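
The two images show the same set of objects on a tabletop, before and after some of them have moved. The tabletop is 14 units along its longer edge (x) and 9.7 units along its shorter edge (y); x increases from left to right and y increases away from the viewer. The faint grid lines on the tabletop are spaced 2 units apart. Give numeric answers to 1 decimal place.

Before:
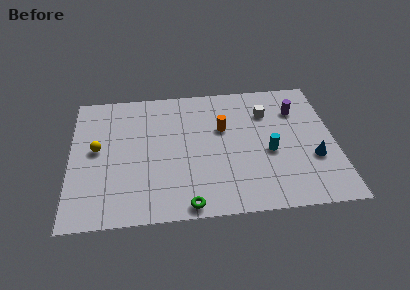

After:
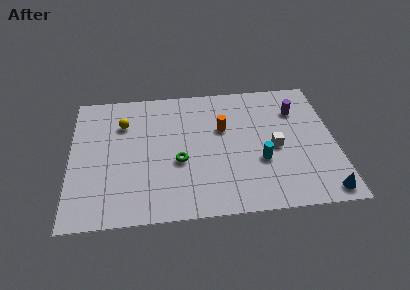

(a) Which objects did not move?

the purple cylinder and the orange cylinder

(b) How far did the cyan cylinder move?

0.8

From (10.5, 4.1) to (10.0, 3.5), the cyan cylinder covered √(0.5² + 0.6²) ≈ 0.8 units.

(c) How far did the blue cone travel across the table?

2.4

The blue cone was near (12.8, 3.4) before and (13.2, 1.0) after, so it travelled √(0.4² + 2.4²) ≈ 2.4 units.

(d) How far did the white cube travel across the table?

2.7

From (10.5, 7.1) to (10.8, 4.4), the white cube covered √(0.3² + 2.7²) ≈ 2.7 units.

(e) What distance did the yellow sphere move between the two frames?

2.3

The yellow sphere was near (1.4, 5.2) before and (2.8, 7.0) after, so it travelled √(1.4² + 1.8²) ≈ 2.3 units.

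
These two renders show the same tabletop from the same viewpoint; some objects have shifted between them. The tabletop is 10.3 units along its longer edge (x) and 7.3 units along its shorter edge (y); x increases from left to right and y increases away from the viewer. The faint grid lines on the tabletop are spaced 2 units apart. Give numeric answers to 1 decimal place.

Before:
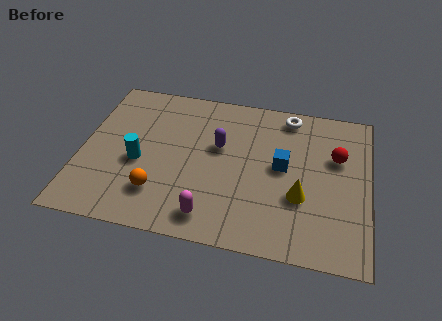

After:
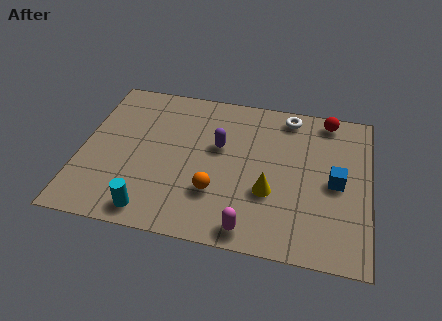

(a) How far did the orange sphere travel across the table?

2.0

The orange sphere was near (2.9, 1.8) before and (4.9, 2.2) after, so it travelled √(2.0² + 0.4²) ≈ 2.0 units.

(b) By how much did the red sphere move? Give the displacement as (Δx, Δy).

(-0.4, 1.8)

The red sphere was at about (9.1, 4.7) and moved to about (8.7, 6.5).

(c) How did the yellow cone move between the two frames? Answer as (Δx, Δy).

(-1.1, 0.0)

From the two frames, the yellow cone sits at roughly (7.9, 2.6) before and (6.8, 2.6) after.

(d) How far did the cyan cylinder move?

2.3

The cyan cylinder was near (2.1, 3.1) before and (2.7, 0.9) after, so it travelled √(0.6² + 2.2²) ≈ 2.3 units.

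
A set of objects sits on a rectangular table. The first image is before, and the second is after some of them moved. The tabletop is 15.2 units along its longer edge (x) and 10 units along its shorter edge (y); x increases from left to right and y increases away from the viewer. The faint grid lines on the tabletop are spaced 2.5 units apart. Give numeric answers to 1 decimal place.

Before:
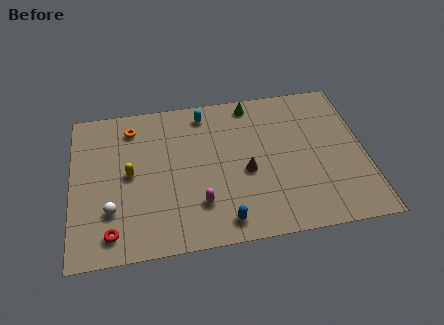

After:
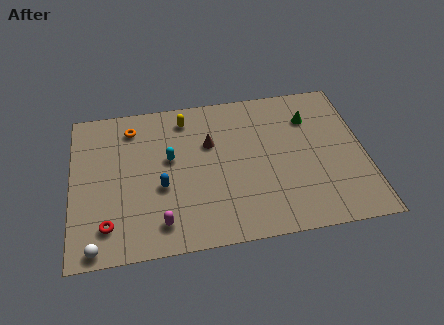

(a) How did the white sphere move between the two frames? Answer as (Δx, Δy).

(-0.8, -2.1)

The white sphere started near (2.0, 2.9) and ended near (1.2, 0.8).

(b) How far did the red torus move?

0.5

The red torus moved from about (2.0, 1.5) to (1.8, 2.0), a distance of √(0.2² + 0.5²) ≈ 0.5.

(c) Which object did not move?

the orange torus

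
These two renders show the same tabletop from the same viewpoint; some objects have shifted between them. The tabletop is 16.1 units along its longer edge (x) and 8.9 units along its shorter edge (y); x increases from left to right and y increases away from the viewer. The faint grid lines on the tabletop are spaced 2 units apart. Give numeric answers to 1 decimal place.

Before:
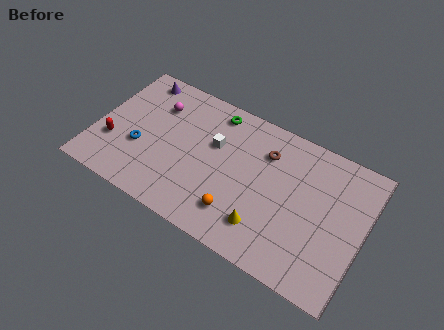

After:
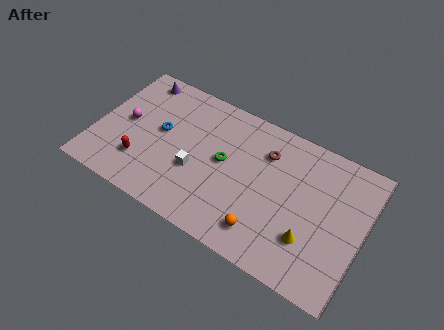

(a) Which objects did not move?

the brown torus and the purple cone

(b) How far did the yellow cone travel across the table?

2.7

From (10.6, 2.0) to (13.2, 2.6), the yellow cone covered √(2.6² + 0.6²) ≈ 2.7 units.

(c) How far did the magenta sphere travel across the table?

2.5

The magenta sphere moved from about (3.3, 6.5) to (1.7, 4.6), a distance of √(1.6² + 1.9²) ≈ 2.5.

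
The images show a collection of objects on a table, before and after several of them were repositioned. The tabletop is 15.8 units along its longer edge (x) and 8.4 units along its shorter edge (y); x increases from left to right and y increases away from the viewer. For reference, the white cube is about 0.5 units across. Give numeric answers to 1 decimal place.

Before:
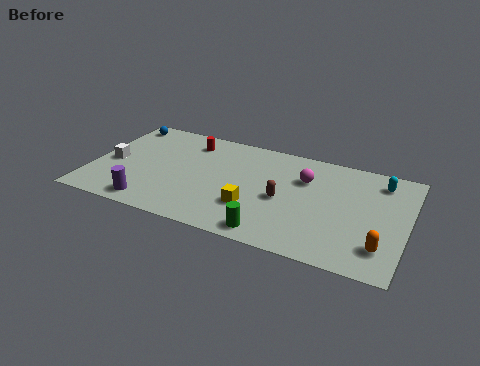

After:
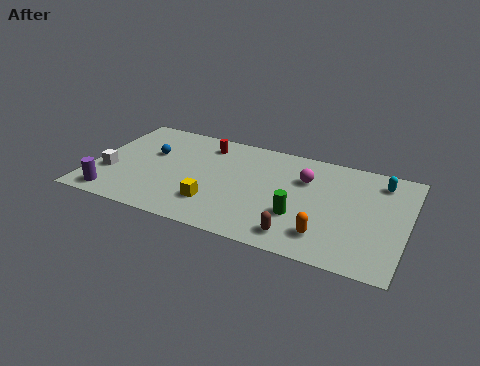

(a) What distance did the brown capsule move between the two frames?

2.7

The brown capsule was near (9.7, 3.8) before and (10.7, 1.3) after, so it travelled √(1.0² + 2.5²) ≈ 2.7 units.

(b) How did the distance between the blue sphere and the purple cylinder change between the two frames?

-2.3

The distance was about 6.6 in the first image and 4.3 in the second, so they moved 2.3 units closer together.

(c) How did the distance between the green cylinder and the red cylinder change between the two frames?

-0.9

The distance was about 7.5 in the first image and 6.6 in the second, so they moved 0.9 units closer together.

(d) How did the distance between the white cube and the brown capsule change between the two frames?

+1.1

Before: roughly 8.7 units apart; after: 9.8. That's 1.1 units further apart.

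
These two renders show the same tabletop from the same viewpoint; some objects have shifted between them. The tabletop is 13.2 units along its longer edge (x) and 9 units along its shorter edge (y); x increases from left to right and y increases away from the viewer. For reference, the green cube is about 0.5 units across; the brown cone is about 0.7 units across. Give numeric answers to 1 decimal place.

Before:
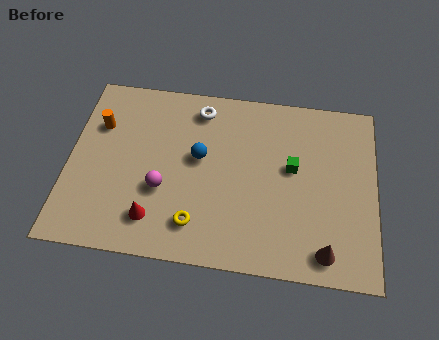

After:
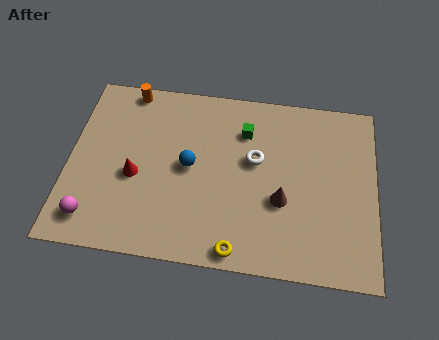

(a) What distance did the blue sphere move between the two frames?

0.6

The blue sphere was near (5.6, 5.1) before and (5.2, 4.6) after, so it travelled √(0.4² + 0.5²) ≈ 0.6 units.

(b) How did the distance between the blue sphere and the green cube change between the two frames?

-0.9

They were about 4.0 units apart before and 3.1 after — 0.9 units closer together.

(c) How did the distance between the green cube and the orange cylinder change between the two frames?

-3.2

Before: roughly 8.5 units apart; after: 5.3. That's 3.2 units closer together.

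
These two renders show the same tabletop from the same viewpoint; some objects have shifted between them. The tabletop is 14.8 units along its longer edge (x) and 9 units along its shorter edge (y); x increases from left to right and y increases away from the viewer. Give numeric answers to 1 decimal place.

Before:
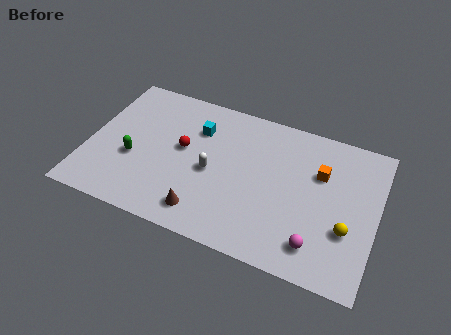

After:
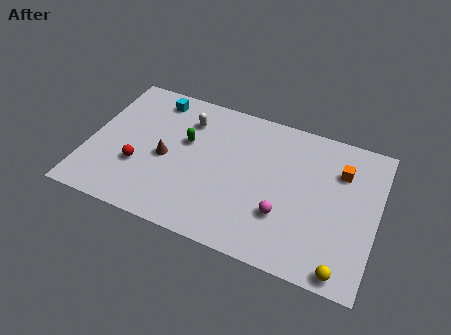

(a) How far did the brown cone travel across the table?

3.5

The brown cone moved from about (6.3, 1.5) to (4.0, 4.1), a distance of √(2.3² + 2.6²) ≈ 3.5.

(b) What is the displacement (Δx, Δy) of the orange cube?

(1.0, 0.5)

The orange cube was at about (11.8, 6.0) and moved to about (12.8, 6.5).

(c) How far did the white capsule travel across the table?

3.2

The white capsule moved from about (6.4, 4.1) to (4.8, 6.9), a distance of √(1.6² + 2.8²) ≈ 3.2.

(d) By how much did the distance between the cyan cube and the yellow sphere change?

+3.8

Before: roughly 8.7 units apart; after: 12.5. That's 3.8 units further apart.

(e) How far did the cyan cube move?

2.7

From (5.4, 6.5) to (3.0, 7.7), the cyan cube covered √(2.4² + 1.2²) ≈ 2.7 units.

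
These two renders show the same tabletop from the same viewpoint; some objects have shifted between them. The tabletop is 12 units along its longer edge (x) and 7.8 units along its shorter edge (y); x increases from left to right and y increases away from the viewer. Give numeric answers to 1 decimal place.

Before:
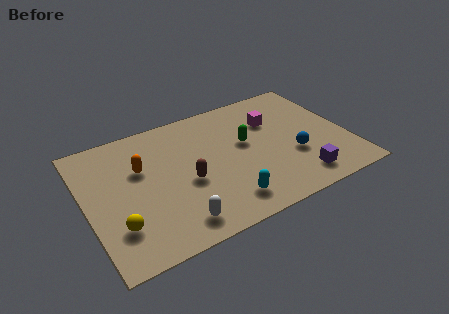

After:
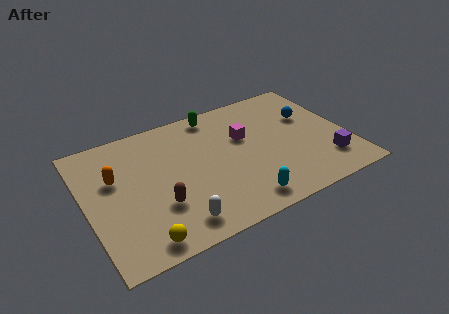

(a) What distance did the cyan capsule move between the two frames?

0.8

From (6.0, 1.4) to (6.7, 1.1), the cyan capsule covered √(0.7² + 0.3²) ≈ 0.8 units.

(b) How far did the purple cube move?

1.5

From (9.4, 1.3) to (10.8, 1.8), the purple cube covered √(1.4² + 0.5²) ≈ 1.5 units.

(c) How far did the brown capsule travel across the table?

1.6

The brown capsule moved from about (4.5, 3.3) to (3.1, 2.5), a distance of √(1.4² + 0.8²) ≈ 1.6.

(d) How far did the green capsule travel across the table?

2.6

From (7.4, 4.5) to (6.3, 6.9), the green capsule covered √(1.1² + 2.4²) ≈ 2.6 units.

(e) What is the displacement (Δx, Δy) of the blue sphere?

(1.1, 2.2)

From the two frames, the blue sphere sits at roughly (9.4, 2.8) before and (10.5, 5.0) after.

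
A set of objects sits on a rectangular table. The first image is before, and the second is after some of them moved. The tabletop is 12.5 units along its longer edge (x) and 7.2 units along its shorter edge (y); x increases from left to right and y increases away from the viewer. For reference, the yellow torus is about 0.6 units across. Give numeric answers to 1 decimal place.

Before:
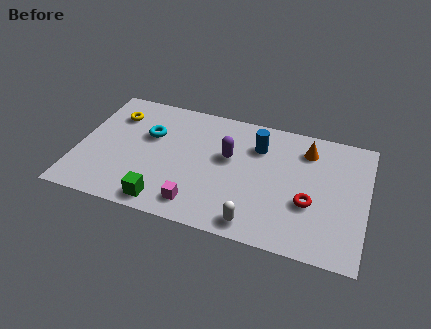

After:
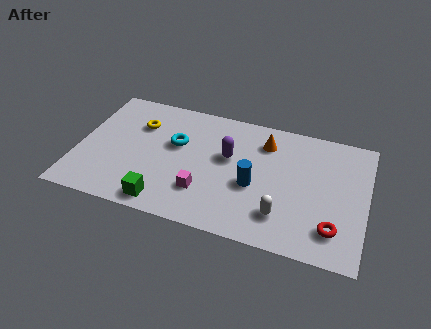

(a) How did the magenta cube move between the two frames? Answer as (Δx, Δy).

(0.2, 0.8)

The magenta cube was at about (5.4, 1.2) and moved to about (5.6, 2.0).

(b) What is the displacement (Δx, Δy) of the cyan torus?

(1.2, -0.2)

The cyan torus started near (3.0, 4.6) and ended near (4.2, 4.4).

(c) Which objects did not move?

the purple capsule and the green cube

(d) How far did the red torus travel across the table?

1.6

From (10.1, 2.7) to (11.2, 1.6), the red torus covered √(1.1² + 1.1²) ≈ 1.6 units.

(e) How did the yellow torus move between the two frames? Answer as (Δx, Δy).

(1.1, -0.3)

The yellow torus was at about (1.4, 5.4) and moved to about (2.5, 5.1).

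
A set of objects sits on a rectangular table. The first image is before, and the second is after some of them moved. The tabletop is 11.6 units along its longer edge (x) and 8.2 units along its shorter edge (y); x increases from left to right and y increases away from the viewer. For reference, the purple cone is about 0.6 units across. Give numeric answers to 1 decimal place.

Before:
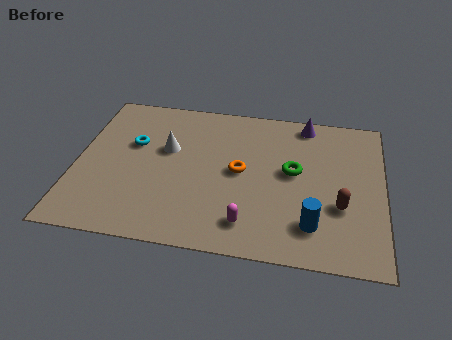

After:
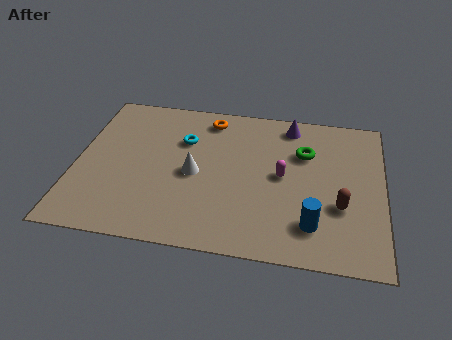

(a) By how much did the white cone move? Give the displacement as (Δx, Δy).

(1.1, -1.2)

The white cone started near (3.4, 5.0) and ended near (4.5, 3.8).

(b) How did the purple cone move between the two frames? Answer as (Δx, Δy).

(-0.6, -0.2)

From the two frames, the purple cone sits at roughly (8.6, 7.3) before and (8.0, 7.1) after.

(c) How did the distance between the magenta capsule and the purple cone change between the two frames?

-3.2

The distance was about 6.1 in the first image and 2.9 in the second, so they moved 3.2 units closer together.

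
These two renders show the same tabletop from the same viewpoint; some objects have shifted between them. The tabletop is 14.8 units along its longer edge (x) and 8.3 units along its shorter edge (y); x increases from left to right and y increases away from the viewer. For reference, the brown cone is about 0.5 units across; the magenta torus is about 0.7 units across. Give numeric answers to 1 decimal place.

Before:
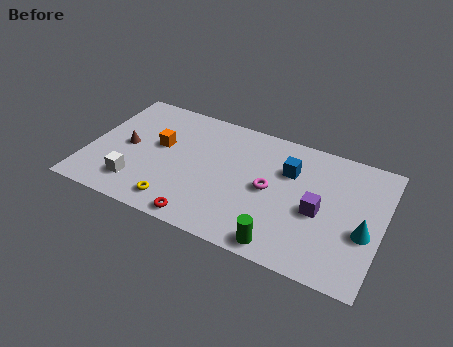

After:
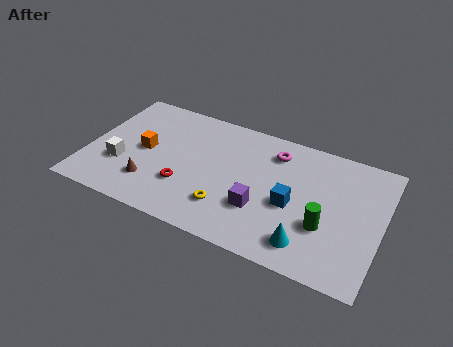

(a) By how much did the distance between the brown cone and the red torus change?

-3.6

Before: roughly 5.4 units apart; after: 1.8. That's 3.6 units closer together.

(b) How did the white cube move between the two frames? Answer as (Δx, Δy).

(-0.9, 1.0)

From the two frames, the white cube sits at roughly (2.7, 1.8) before and (1.8, 2.8) after.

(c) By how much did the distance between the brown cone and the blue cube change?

-1.1

The distance was about 8.3 in the first image and 7.2 in the second, so they moved 1.1 units closer together.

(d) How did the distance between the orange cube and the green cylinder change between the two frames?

+1.6

The distance was about 7.8 in the first image and 9.4 in the second, so they moved 1.6 units further apart.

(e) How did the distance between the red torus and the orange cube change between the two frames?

-2.0

They were about 4.8 units apart before and 2.8 after — 2.0 units closer together.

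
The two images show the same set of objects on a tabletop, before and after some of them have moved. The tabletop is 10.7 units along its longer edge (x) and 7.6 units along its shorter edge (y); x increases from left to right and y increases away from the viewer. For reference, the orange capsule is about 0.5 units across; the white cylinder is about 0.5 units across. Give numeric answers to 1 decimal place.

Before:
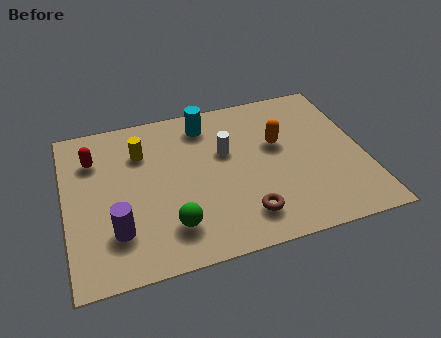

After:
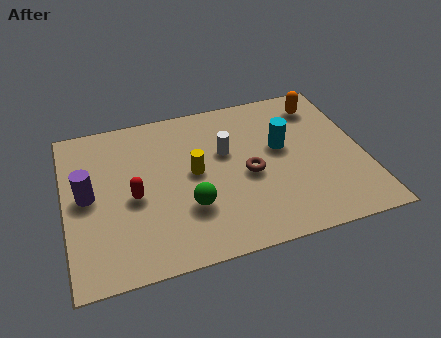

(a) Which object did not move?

the white cylinder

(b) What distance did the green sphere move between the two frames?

1.0

The green sphere moved from about (3.6, 1.7) to (4.3, 2.4), a distance of √(0.7² + 0.7²) ≈ 1.0.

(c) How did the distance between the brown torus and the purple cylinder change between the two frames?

+1.2

They were about 4.5 units apart before and 5.7 after — 1.2 units further apart.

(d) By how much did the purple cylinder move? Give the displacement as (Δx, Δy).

(-0.9, 1.9)

The purple cylinder started near (1.7, 2.0) and ended near (0.8, 3.9).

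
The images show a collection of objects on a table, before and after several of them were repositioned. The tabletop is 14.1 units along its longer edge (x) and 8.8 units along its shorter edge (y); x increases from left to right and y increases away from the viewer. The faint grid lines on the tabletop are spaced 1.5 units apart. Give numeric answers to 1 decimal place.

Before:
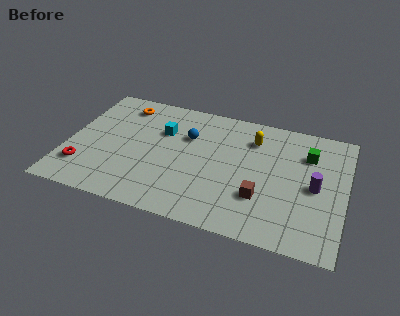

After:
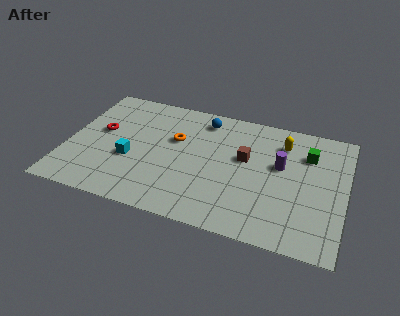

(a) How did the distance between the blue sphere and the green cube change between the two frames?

-0.6

Before: roughly 6.1 units apart; after: 5.5. That's 0.6 units closer together.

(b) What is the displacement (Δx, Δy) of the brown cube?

(-1.0, 2.5)

From the two frames, the brown cube sits at roughly (10.0, 2.7) before and (9.0, 5.2) after.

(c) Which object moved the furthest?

the orange torus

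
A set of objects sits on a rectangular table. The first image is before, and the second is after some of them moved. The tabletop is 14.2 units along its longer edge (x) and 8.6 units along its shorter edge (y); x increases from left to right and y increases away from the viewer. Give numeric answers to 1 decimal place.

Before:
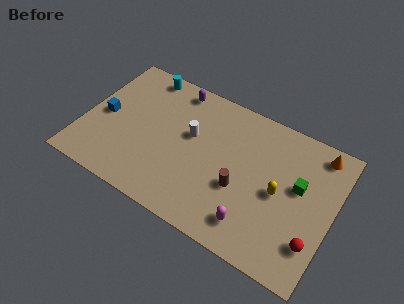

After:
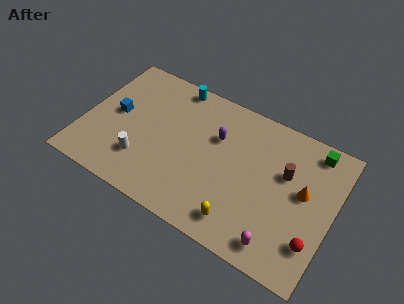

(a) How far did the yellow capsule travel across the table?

3.2

The yellow capsule moved from about (11.2, 4.1) to (9.4, 1.4), a distance of √(1.8² + 2.7²) ≈ 3.2.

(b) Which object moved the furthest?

the white cylinder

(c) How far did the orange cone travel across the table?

2.7

From (13.0, 7.5) to (12.5, 4.8), the orange cone covered √(0.5² + 2.7²) ≈ 2.7 units.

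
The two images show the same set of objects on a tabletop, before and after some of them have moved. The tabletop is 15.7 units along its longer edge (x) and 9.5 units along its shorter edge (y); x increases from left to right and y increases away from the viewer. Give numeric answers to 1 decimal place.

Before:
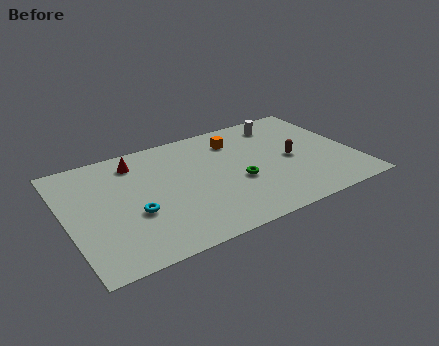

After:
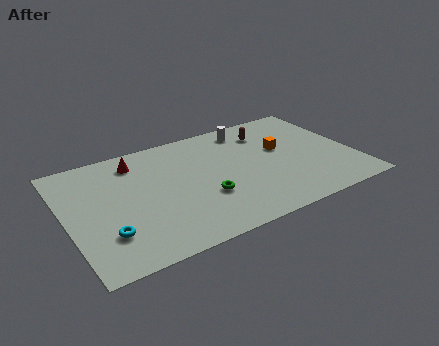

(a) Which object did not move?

the red cone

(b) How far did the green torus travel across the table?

2.0

From (9.2, 3.8) to (7.3, 3.3), the green torus covered √(1.9² + 0.5²) ≈ 2.0 units.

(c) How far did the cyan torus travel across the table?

1.9

The cyan torus was near (3.5, 3.6) before and (1.9, 2.6) after, so it travelled √(1.6² + 1.0²) ≈ 1.9 units.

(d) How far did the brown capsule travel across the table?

3.0

The brown capsule was near (12.3, 4.5) before and (11.4, 7.4) after, so it travelled √(0.9² + 2.9²) ≈ 3.0 units.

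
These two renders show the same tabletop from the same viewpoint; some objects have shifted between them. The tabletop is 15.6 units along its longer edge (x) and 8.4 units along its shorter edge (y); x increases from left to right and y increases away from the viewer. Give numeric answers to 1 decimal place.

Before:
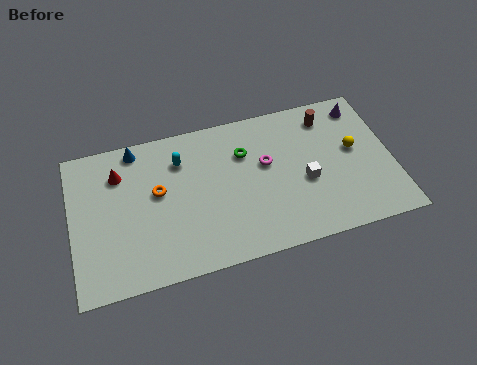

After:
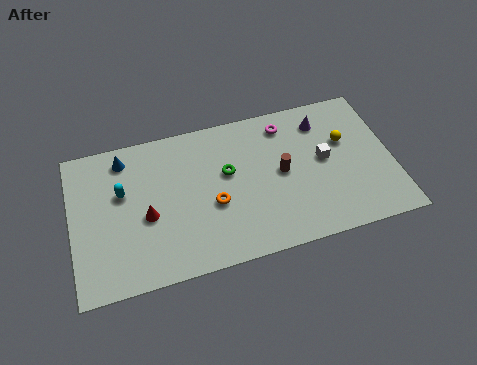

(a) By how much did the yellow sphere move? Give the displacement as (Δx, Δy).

(-0.4, 0.6)

From the two frames, the yellow sphere sits at roughly (13.8, 4.7) before and (13.4, 5.3) after.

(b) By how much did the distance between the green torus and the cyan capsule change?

+2.0

They were about 3.1 units apart before and 5.1 after — 2.0 units further apart.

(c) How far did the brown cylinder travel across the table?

3.6

From (12.7, 6.9) to (10.2, 4.3), the brown cylinder covered √(2.5² + 2.6²) ≈ 3.6 units.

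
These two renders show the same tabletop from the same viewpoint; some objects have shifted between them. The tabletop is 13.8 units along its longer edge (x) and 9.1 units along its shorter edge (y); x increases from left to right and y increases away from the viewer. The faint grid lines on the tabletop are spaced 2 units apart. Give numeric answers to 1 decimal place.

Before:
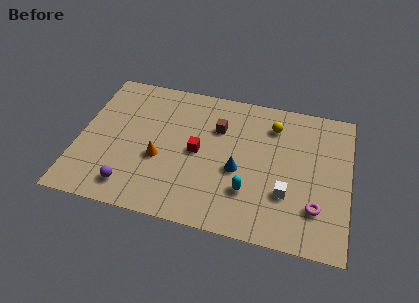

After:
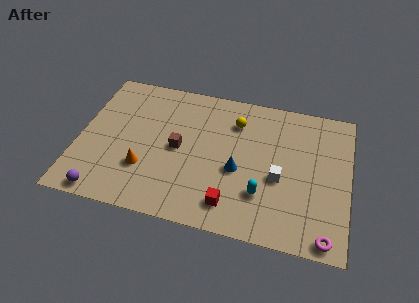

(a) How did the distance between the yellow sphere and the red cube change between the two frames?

+0.8

They were about 4.5 units apart before and 5.3 after — 0.8 units further apart.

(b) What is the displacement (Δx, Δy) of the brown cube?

(-1.9, -1.8)

From the two frames, the brown cube sits at roughly (7.0, 6.3) before and (5.1, 4.5) after.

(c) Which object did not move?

the blue cone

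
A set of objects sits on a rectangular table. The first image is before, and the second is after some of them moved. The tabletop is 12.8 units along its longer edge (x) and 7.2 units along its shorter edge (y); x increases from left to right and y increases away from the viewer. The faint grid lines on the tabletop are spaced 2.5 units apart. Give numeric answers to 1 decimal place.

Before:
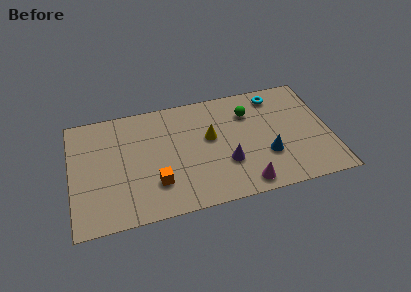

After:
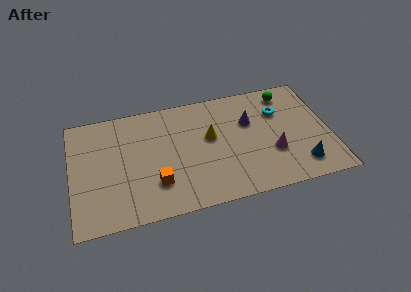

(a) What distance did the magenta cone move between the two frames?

2.2

The magenta cone was near (8.4, 0.9) before and (9.9, 2.5) after, so it travelled √(1.5² + 1.6²) ≈ 2.2 units.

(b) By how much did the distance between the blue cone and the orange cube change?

+1.6

Before: roughly 5.5 units apart; after: 7.1. That's 1.6 units further apart.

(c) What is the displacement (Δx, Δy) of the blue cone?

(1.6, -1.0)

The blue cone was at about (9.6, 2.4) and moved to about (11.2, 1.4).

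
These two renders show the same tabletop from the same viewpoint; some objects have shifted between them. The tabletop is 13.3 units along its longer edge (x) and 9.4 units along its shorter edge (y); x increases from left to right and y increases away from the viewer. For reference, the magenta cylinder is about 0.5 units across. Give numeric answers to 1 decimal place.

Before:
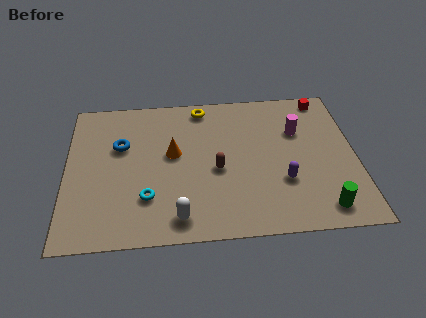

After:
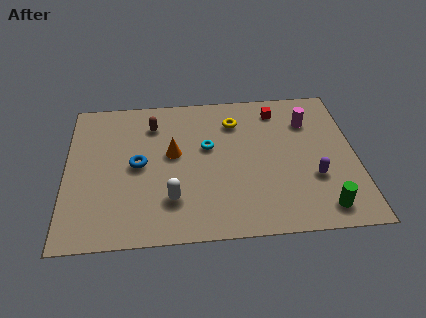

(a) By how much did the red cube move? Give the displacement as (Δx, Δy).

(-2.2, -0.6)

The red cube was at about (12.0, 8.4) and moved to about (9.8, 7.8).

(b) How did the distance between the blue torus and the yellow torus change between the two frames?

+0.7

The distance was about 4.4 in the first image and 5.1 in the second, so they moved 0.7 units further apart.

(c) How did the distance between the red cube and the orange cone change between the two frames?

-2.2

Before: roughly 7.7 units apart; after: 5.5. That's 2.2 units closer together.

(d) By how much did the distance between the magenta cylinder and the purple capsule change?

+0.4

The distance was about 3.3 in the first image and 3.7 in the second, so they moved 0.4 units further apart.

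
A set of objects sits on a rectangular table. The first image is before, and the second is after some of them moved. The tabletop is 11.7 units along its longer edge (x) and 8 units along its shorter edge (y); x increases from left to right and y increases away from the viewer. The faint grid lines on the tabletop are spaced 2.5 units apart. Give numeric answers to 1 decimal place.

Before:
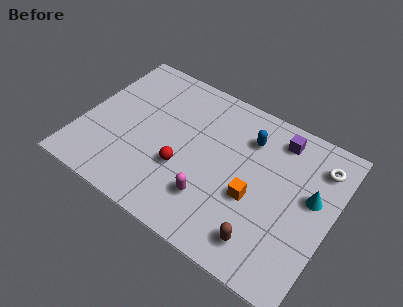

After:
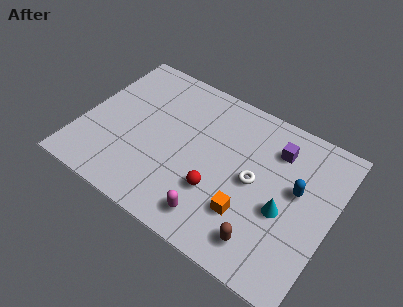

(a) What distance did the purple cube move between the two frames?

0.6

The purple cube moved from about (8.8, 6.7) to (8.8, 6.1), a distance of √(0.0² + 0.6²) ≈ 0.6.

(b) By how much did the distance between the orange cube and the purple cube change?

+0.3

The distance was about 3.6 in the first image and 3.9 in the second, so they moved 0.3 units further apart.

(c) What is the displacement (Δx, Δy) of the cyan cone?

(-1.1, -1.3)

The cyan cone started near (10.7, 4.6) and ended near (9.6, 3.3).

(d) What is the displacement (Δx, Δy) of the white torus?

(-2.7, -2.3)

The white torus was at about (10.8, 6.3) and moved to about (8.1, 4.0).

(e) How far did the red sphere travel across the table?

1.7

The red sphere moved from about (4.9, 2.9) to (6.6, 2.6), a distance of √(1.7² + 0.3²) ≈ 1.7.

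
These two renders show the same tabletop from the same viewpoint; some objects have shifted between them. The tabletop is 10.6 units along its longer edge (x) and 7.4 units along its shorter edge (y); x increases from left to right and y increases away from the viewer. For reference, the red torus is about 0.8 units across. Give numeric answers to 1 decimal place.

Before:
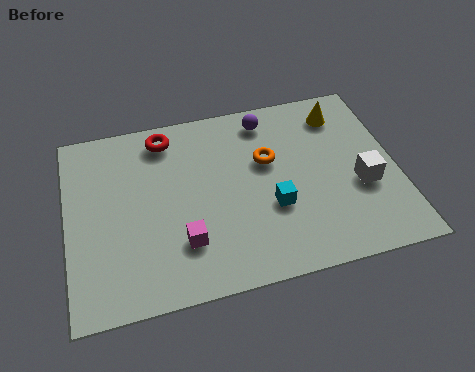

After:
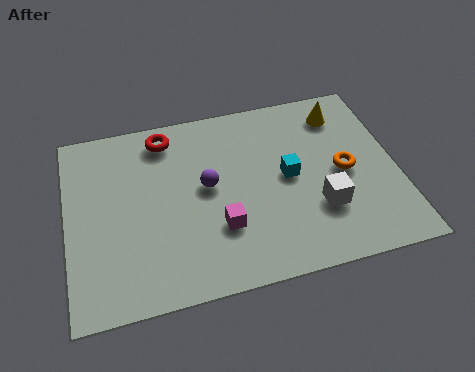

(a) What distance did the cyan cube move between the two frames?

1.3

The cyan cube was near (6.5, 2.7) before and (7.1, 3.8) after, so it travelled √(0.6² + 1.1²) ≈ 1.3 units.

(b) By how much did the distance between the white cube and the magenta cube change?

-2.7

Before: roughly 5.9 units apart; after: 3.2. That's 2.7 units closer together.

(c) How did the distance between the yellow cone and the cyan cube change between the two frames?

-1.2

Before: roughly 4.1 units apart; after: 2.9. That's 1.2 units closer together.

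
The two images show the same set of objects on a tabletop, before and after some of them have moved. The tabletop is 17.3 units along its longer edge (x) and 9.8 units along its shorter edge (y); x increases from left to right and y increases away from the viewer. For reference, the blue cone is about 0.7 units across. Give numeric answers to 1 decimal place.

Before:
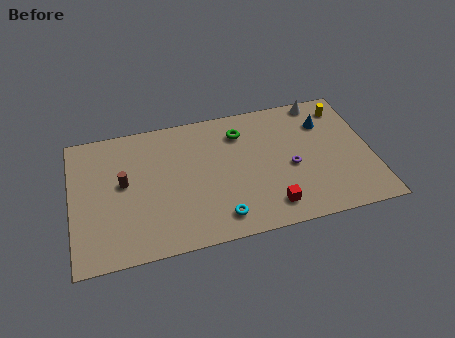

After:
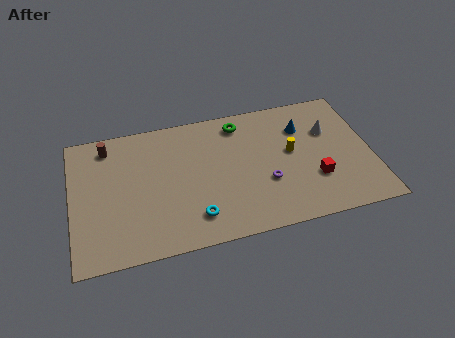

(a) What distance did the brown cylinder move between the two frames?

3.0

The brown cylinder moved from about (3.0, 5.4) to (2.2, 8.3), a distance of √(0.8² + 2.9²) ≈ 3.0.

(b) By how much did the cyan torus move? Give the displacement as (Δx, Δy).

(-1.4, 0.4)

The cyan torus was at about (8.3, 1.6) and moved to about (6.9, 2.0).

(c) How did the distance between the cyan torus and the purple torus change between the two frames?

-0.6

They were about 5.1 units apart before and 4.5 after — 0.6 units closer together.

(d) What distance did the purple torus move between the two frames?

1.7

The purple torus was near (12.6, 4.3) before and (11.1, 3.5) after, so it travelled √(1.5² + 0.8²) ≈ 1.7 units.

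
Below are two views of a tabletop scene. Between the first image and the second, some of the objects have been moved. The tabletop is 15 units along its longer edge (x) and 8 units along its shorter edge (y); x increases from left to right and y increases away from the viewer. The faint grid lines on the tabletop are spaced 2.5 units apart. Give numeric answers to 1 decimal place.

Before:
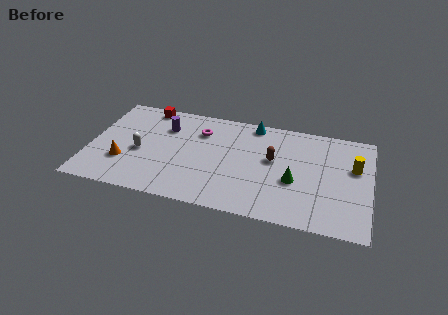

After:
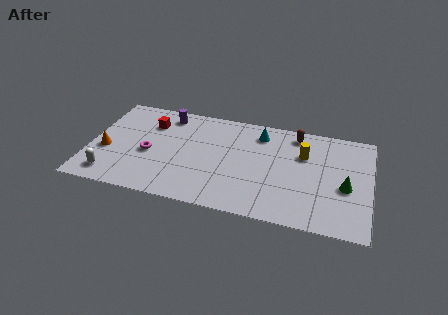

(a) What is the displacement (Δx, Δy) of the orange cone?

(-1.0, 0.7)

The orange cone started near (1.9, 2.5) and ended near (0.9, 3.2).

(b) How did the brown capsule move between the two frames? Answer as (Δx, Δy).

(1.1, 2.3)

The brown capsule was at about (9.8, 4.6) and moved to about (10.9, 6.9).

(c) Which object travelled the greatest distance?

the magenta torus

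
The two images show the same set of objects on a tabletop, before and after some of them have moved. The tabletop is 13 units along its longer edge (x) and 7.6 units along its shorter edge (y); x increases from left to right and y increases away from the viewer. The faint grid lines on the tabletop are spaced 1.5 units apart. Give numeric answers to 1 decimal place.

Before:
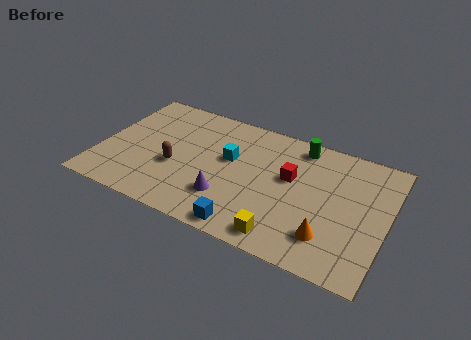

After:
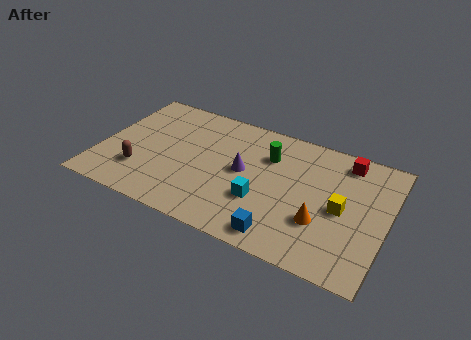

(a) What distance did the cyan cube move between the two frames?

2.5

From (5.8, 4.5) to (7.5, 2.6), the cyan cube covered √(1.7² + 1.9²) ≈ 2.5 units.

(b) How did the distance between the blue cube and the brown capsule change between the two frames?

+2.5

Before: roughly 4.2 units apart; after: 6.7. That's 2.5 units further apart.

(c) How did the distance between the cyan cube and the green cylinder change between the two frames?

-0.9

They were about 3.7 units apart before and 2.8 after — 0.9 units closer together.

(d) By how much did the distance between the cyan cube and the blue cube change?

-2.0

The distance was about 3.9 in the first image and 1.9 in the second, so they moved 2.0 units closer together.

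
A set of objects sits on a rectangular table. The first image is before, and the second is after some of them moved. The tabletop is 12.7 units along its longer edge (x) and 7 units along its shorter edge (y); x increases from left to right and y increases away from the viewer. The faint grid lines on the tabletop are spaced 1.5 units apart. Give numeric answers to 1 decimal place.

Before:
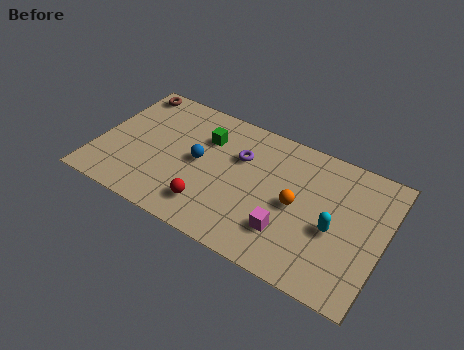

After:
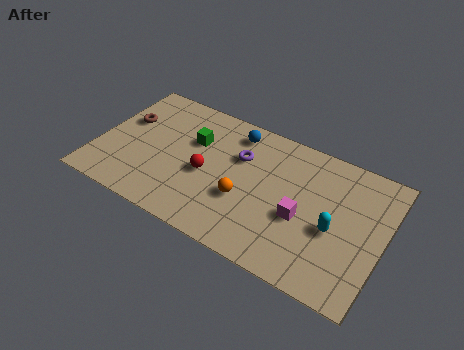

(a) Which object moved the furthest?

the blue sphere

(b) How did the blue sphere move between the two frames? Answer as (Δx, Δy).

(1.3, 2.3)

From the two frames, the blue sphere sits at roughly (4.5, 3.6) before and (5.8, 5.9) after.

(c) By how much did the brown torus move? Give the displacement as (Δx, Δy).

(0.1, -1.8)

The brown torus was at about (0.9, 6.2) and moved to about (1.0, 4.4).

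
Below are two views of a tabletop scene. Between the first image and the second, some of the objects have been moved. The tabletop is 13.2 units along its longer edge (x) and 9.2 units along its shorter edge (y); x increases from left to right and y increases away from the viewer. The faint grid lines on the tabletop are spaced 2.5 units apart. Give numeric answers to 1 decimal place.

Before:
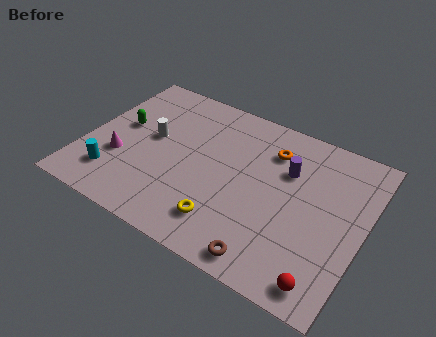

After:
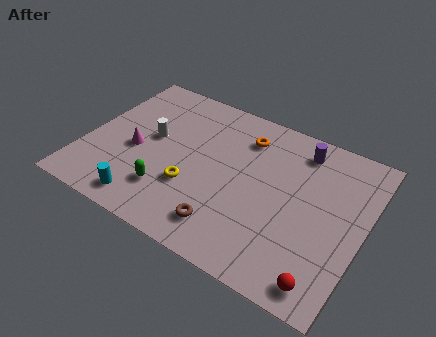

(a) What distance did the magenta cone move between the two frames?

1.0

The magenta cone moved from about (1.8, 3.2) to (2.4, 4.0), a distance of √(0.6² + 0.8²) ≈ 1.0.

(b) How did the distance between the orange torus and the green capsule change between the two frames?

-1.5

They were about 7.2 units apart before and 5.7 after — 1.5 units closer together.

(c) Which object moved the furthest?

the green capsule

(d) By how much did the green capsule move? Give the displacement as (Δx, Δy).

(2.8, -2.9)

The green capsule started near (1.5, 5.2) and ended near (4.3, 2.3).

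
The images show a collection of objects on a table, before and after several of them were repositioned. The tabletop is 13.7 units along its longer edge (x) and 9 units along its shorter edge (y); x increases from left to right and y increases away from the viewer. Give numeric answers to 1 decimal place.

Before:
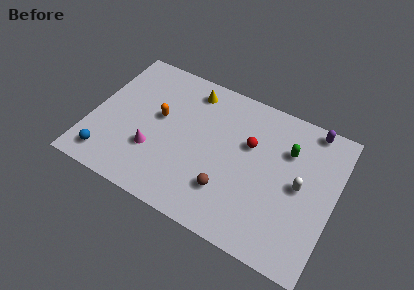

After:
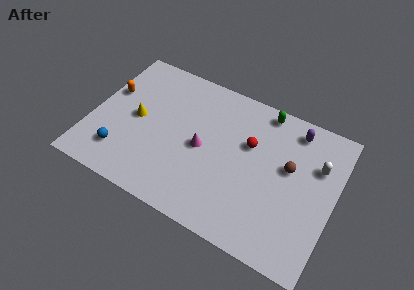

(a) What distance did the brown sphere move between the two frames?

4.2

From (8.0, 2.4) to (11.1, 5.3), the brown sphere covered √(3.1² + 2.9²) ≈ 4.2 units.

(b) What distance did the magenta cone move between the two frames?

3.0

The magenta cone moved from about (3.7, 2.9) to (6.3, 4.3), a distance of √(2.6² + 1.4²) ≈ 3.0.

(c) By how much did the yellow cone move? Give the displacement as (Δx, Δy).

(-2.7, -3.1)

The yellow cone started near (5.2, 7.6) and ended near (2.5, 4.5).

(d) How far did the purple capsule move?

1.0

The purple capsule moved from about (12.0, 8.2) to (11.1, 7.7), a distance of √(0.9² + 0.5²) ≈ 1.0.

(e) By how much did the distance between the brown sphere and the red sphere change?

-1.1

The distance was about 3.4 in the first image and 2.3 in the second, so they moved 1.1 units closer together.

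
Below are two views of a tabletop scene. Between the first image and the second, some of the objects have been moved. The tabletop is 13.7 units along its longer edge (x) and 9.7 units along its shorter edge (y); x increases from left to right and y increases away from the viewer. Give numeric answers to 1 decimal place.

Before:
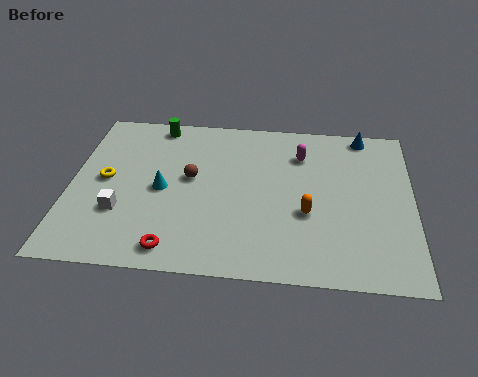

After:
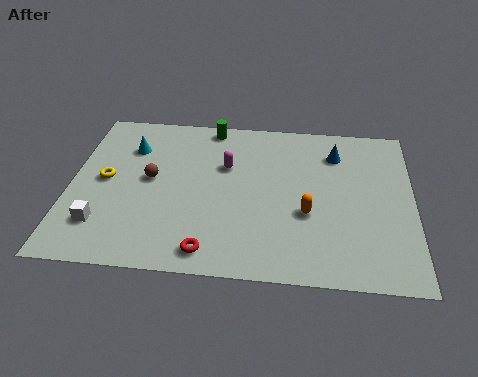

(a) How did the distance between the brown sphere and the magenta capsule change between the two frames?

-1.6

They were about 4.8 units apart before and 3.2 after — 1.6 units closer together.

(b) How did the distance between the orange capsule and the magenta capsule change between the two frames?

+0.6

They were about 3.6 units apart before and 4.2 after — 0.6 units further apart.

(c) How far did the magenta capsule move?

3.2

From (9.2, 7.3) to (6.2, 6.3), the magenta capsule covered √(3.0² + 1.0²) ≈ 3.2 units.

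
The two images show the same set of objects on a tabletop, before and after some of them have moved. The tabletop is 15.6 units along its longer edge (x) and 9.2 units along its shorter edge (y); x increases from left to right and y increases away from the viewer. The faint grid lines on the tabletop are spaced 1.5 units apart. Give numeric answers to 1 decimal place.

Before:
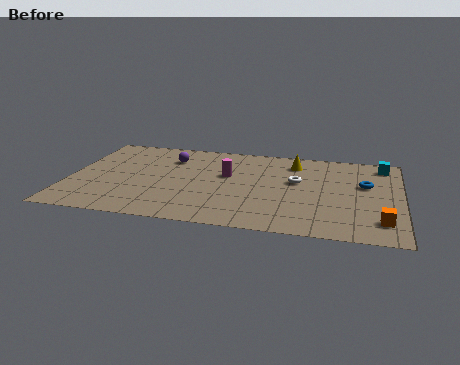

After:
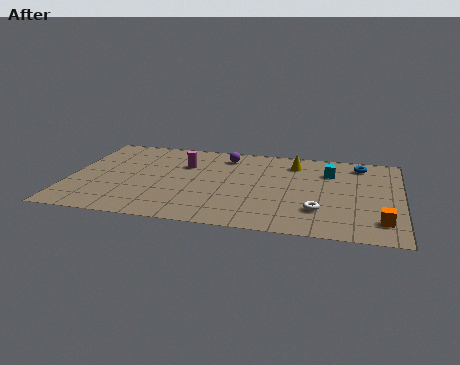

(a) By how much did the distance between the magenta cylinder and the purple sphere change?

-0.8

The distance was about 3.1 in the first image and 2.3 in the second, so they moved 0.8 units closer together.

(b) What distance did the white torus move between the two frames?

3.1

From (10.7, 5.4) to (11.8, 2.5), the white torus covered √(1.1² + 2.9²) ≈ 3.1 units.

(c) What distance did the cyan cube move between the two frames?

2.8

From (14.7, 7.9) to (12.2, 6.7), the cyan cube covered √(2.5² + 1.2²) ≈ 2.8 units.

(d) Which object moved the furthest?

the white torus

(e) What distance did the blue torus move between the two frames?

2.2

From (13.9, 5.6) to (13.6, 7.8), the blue torus covered √(0.3² + 2.2²) ≈ 2.2 units.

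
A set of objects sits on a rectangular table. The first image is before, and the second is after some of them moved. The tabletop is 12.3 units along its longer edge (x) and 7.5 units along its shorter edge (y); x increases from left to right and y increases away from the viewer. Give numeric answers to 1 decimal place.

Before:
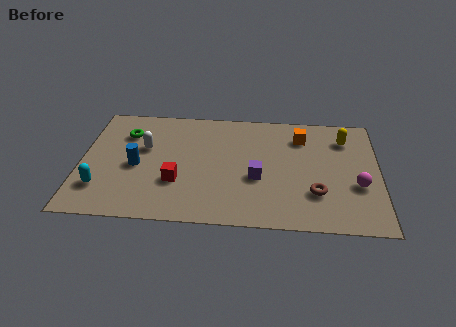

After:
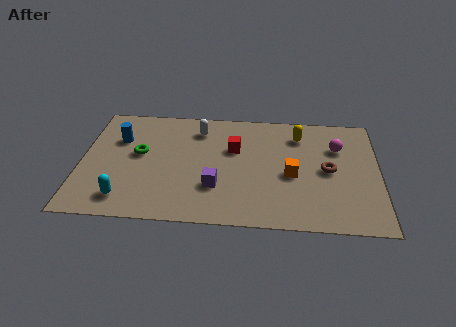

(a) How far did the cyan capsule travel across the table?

1.2

From (0.9, 1.9) to (1.9, 1.3), the cyan capsule covered √(1.0² + 0.6²) ≈ 1.2 units.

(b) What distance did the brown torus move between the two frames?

1.6

The brown torus was near (9.7, 2.2) before and (10.2, 3.7) after, so it travelled √(0.5² + 1.5²) ≈ 1.6 units.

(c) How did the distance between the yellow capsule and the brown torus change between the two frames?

-1.3

The distance was about 3.8 in the first image and 2.5 in the second, so they moved 1.3 units closer together.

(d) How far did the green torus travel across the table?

1.4

The green torus was near (1.8, 5.5) before and (2.4, 4.2) after, so it travelled √(0.6² + 1.3²) ≈ 1.4 units.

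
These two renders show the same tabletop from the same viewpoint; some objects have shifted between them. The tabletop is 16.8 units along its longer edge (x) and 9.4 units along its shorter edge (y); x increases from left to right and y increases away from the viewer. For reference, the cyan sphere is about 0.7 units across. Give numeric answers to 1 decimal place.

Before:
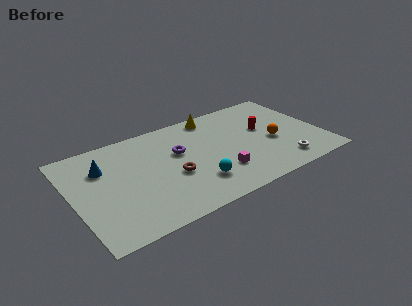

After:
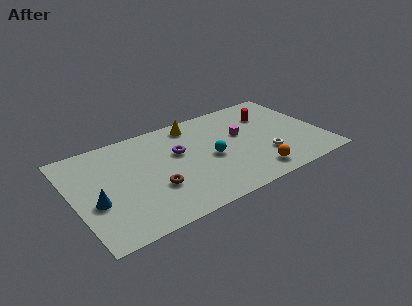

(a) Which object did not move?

the purple torus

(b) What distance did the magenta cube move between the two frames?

3.6

From (9.5, 2.6) to (11.5, 5.6), the magenta cube covered √(2.0² + 3.0²) ≈ 3.6 units.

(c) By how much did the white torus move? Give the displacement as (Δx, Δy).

(-1.0, 1.2)

From the two frames, the white torus sits at roughly (13.7, 1.6) before and (12.7, 2.8) after.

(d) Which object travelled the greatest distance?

the magenta cube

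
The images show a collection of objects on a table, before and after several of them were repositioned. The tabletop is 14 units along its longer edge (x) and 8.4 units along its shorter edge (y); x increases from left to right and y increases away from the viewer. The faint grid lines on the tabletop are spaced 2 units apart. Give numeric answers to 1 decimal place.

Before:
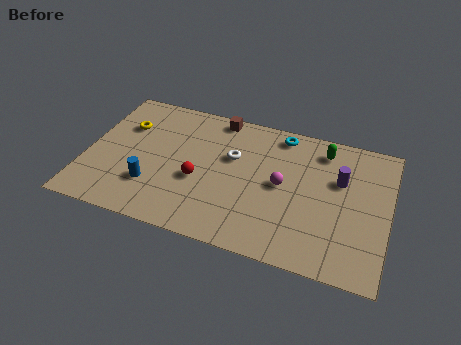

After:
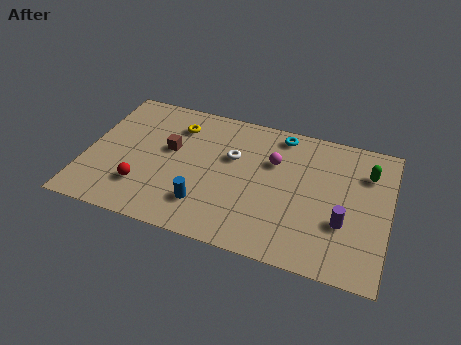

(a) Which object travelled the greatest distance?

the brown cube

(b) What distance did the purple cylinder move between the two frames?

2.5

The purple cylinder was near (11.7, 5.4) before and (12.0, 2.9) after, so it travelled √(0.3² + 2.5²) ≈ 2.5 units.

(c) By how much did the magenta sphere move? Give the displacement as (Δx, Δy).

(-0.5, 1.3)

From the two frames, the magenta sphere sits at roughly (9.1, 4.3) before and (8.6, 5.6) after.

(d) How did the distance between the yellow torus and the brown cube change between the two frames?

-3.0

They were about 4.6 units apart before and 1.6 after — 3.0 units closer together.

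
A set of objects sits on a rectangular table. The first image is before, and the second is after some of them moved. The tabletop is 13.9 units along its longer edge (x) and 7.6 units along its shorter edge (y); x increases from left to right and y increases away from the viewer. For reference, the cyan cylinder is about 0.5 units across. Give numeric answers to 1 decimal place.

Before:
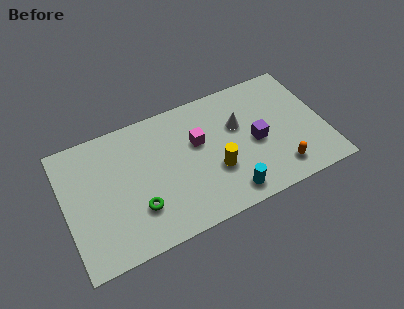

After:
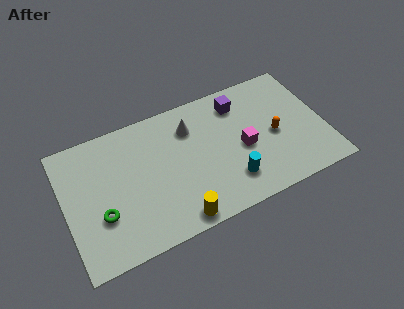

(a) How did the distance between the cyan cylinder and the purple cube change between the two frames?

+1.4

Before: roughly 3.0 units apart; after: 4.4. That's 1.4 units further apart.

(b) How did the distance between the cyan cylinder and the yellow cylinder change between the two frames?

+1.5

The distance was about 1.7 in the first image and 3.2 in the second, so they moved 1.5 units further apart.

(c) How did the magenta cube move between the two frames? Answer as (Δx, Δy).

(2.3, -1.3)

The magenta cube was at about (7.2, 4.7) and moved to about (9.5, 3.4).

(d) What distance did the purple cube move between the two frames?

2.7

The purple cube moved from about (10.2, 3.5) to (9.6, 6.1), a distance of √(0.6² + 2.6²) ≈ 2.7.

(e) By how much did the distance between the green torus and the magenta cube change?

+3.4

Before: roughly 4.3 units apart; after: 7.7. That's 3.4 units further apart.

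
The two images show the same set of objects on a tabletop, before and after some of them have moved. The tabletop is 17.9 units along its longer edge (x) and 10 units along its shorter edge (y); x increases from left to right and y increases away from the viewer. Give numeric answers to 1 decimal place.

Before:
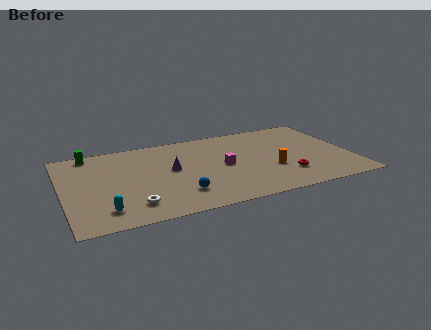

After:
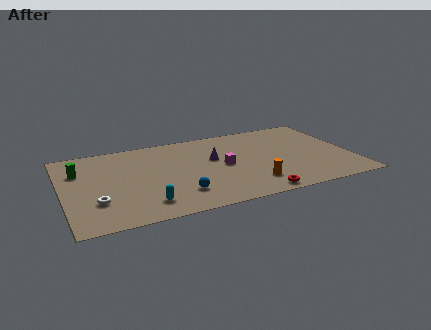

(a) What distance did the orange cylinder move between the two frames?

2.0

The orange cylinder moved from about (12.8, 3.6) to (11.4, 2.2), a distance of √(1.4² + 1.4²) ≈ 2.0.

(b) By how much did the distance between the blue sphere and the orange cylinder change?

-1.5

Before: roughly 6.0 units apart; after: 4.5. That's 1.5 units closer together.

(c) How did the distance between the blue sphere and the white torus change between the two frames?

+2.1

Before: roughly 2.9 units apart; after: 5.0. That's 2.1 units further apart.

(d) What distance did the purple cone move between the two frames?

2.7

The purple cone was near (6.7, 5.5) before and (9.4, 6.0) after, so it travelled √(2.7² + 0.5²) ≈ 2.7 units.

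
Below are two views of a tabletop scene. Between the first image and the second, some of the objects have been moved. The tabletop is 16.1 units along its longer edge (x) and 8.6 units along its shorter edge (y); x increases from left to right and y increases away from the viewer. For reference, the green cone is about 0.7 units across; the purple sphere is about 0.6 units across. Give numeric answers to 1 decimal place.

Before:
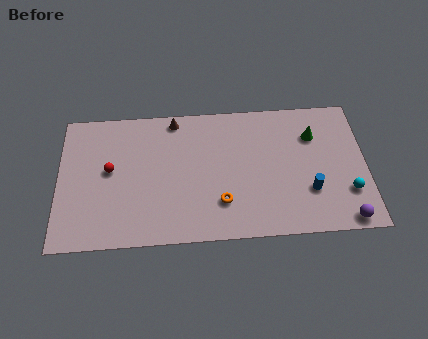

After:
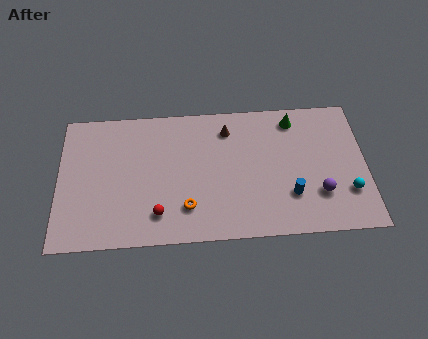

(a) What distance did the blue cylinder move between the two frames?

1.0

The blue cylinder was near (13.1, 2.7) before and (12.1, 2.5) after, so it travelled √(1.0² + 0.2²) ≈ 1.0 units.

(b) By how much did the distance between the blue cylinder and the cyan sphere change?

+1.0

They were about 2.0 units apart before and 3.0 after — 1.0 units further apart.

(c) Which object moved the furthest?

the red sphere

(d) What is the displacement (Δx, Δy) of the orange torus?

(-1.8, -0.2)

The orange torus started near (8.5, 2.3) and ended near (6.7, 2.1).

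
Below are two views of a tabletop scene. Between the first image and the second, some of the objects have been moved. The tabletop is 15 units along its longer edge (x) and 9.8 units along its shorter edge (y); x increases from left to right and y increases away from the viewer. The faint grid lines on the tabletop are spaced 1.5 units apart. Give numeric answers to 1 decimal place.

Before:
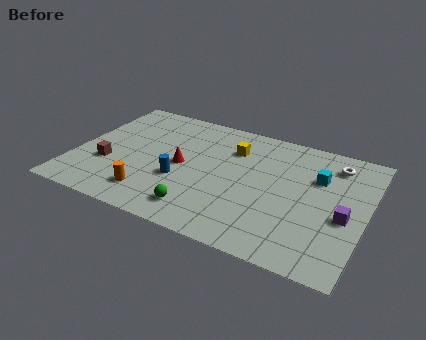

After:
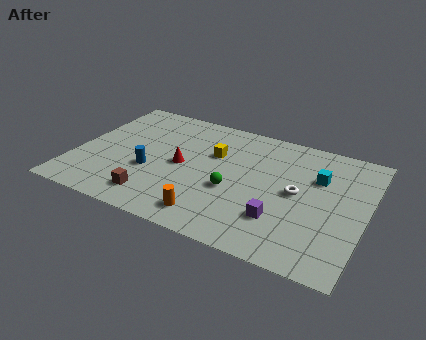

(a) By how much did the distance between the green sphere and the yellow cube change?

-2.8

They were about 5.6 units apart before and 2.8 after — 2.8 units closer together.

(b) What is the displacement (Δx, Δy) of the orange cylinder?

(3.2, -0.4)

The orange cylinder was at about (4.3, 1.9) and moved to about (7.5, 1.5).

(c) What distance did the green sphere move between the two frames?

2.6

From (6.9, 1.7) to (8.3, 3.9), the green sphere covered √(1.4² + 2.2²) ≈ 2.6 units.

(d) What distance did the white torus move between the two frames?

3.4

The white torus was near (13.1, 8.0) before and (11.5, 5.0) after, so it travelled √(1.6² + 3.0²) ≈ 3.4 units.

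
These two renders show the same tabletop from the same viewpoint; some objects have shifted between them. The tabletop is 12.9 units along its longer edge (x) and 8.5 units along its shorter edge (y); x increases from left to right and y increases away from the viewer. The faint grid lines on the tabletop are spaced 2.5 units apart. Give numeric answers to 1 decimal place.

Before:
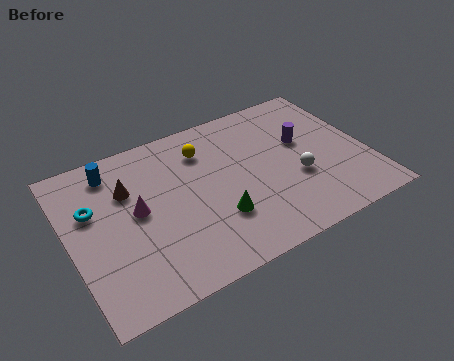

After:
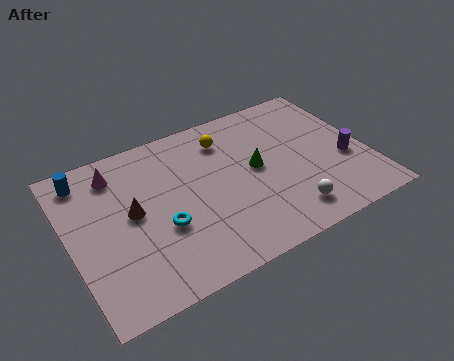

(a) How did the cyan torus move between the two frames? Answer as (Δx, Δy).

(2.7, -2.2)

The cyan torus started near (1.1, 5.4) and ended near (3.8, 3.2).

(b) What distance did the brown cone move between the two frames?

1.3

From (2.7, 5.8) to (2.7, 4.5), the brown cone covered √(0.0² + 1.3²) ≈ 1.3 units.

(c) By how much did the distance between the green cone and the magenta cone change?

+2.6

They were about 3.7 units apart before and 6.3 after — 2.6 units further apart.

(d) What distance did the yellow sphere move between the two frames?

1.0

The yellow sphere moved from about (6.1, 6.5) to (7.1, 6.7), a distance of √(1.0² + 0.2²) ≈ 1.0.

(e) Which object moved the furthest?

the cyan torus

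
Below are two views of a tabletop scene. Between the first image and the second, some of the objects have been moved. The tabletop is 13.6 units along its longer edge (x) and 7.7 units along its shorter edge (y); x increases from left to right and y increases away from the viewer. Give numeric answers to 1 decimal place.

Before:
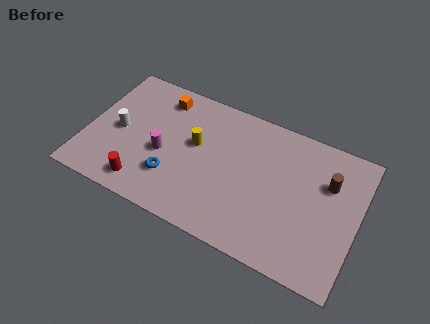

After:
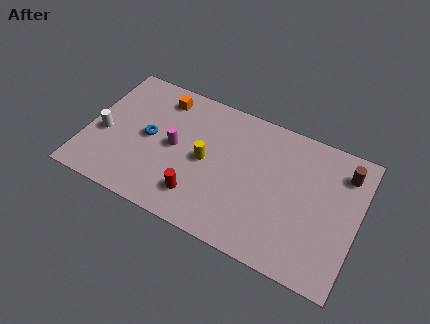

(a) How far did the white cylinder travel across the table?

0.9

The white cylinder moved from about (1.6, 3.7) to (0.9, 3.2), a distance of √(0.7² + 0.5²) ≈ 0.9.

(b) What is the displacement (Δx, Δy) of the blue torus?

(-1.4, 1.7)

From the two frames, the blue torus sits at roughly (4.5, 2.2) before and (3.1, 3.9) after.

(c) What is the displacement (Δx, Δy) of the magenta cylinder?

(0.5, 0.6)

The magenta cylinder started near (3.9, 3.3) and ended near (4.4, 3.9).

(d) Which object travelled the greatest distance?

the red cylinder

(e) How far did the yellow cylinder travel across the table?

0.9

From (5.4, 4.5) to (6.0, 3.8), the yellow cylinder covered √(0.6² + 0.7²) ≈ 0.9 units.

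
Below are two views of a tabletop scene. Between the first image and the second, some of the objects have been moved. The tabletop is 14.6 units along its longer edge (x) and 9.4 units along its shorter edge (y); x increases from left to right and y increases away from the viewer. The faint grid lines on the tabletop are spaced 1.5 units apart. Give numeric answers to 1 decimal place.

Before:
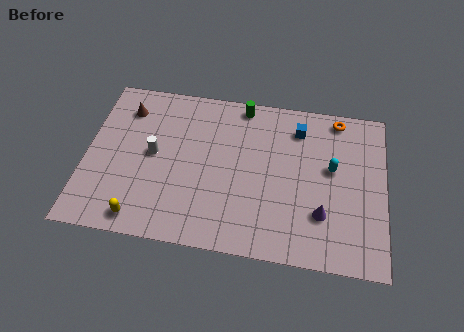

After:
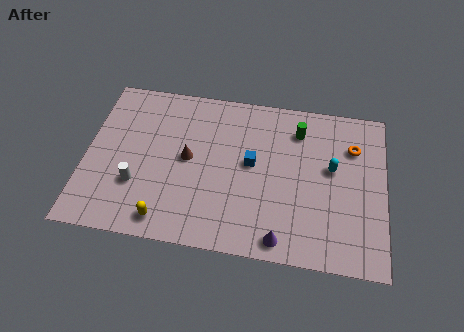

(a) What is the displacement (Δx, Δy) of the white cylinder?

(-0.7, -1.9)

From the two frames, the white cylinder sits at roughly (3.3, 4.9) before and (2.6, 3.0) after.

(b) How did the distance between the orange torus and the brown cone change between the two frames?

-2.2

Before: roughly 10.4 units apart; after: 8.2. That's 2.2 units closer together.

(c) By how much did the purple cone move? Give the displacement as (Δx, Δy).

(-1.9, -1.7)

From the two frames, the purple cone sits at roughly (11.6, 2.7) before and (9.7, 1.0) after.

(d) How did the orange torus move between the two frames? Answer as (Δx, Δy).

(0.8, -1.6)

From the two frames, the orange torus sits at roughly (12.2, 8.4) before and (13.0, 6.8) after.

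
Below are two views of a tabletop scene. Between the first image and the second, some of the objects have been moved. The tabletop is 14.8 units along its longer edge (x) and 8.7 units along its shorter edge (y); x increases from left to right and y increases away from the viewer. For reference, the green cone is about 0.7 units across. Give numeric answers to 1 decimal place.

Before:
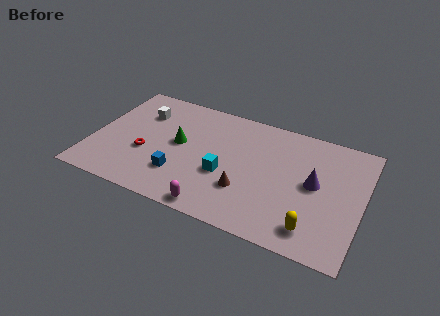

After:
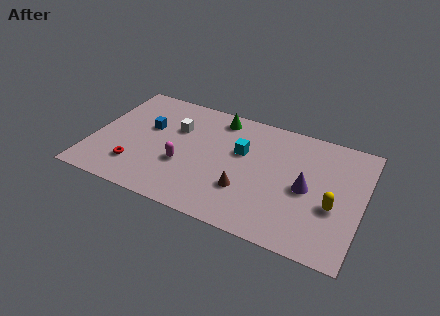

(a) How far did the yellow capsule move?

2.1

From (12.4, 1.5) to (13.3, 3.4), the yellow capsule covered √(0.9² + 1.9²) ≈ 2.1 units.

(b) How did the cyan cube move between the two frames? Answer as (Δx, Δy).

(0.7, 2.0)

From the two frames, the cyan cube sits at roughly (7.4, 3.4) before and (8.1, 5.4) after.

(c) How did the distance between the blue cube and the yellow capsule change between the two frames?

+3.1

The distance was about 7.5 in the first image and 10.6 in the second, so they moved 3.1 units further apart.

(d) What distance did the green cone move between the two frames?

3.4

The green cone was near (4.7, 4.7) before and (6.6, 7.5) after, so it travelled √(1.9² + 2.8²) ≈ 3.4 units.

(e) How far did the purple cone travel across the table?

0.6

The purple cone moved from about (12.2, 4.6) to (11.8, 4.1), a distance of √(0.4² + 0.5²) ≈ 0.6.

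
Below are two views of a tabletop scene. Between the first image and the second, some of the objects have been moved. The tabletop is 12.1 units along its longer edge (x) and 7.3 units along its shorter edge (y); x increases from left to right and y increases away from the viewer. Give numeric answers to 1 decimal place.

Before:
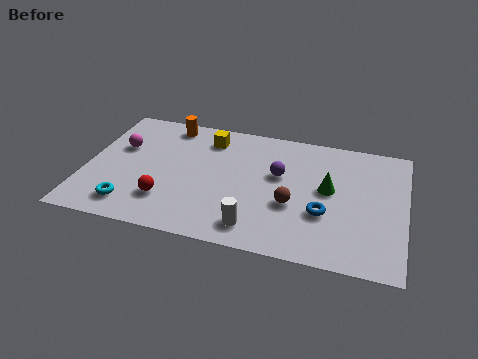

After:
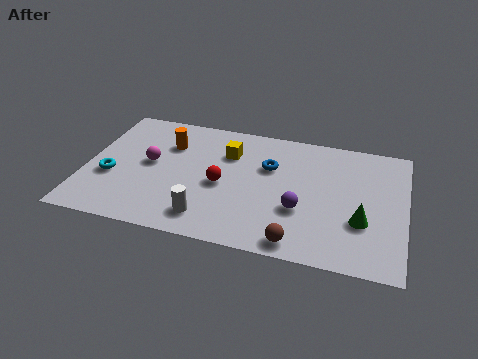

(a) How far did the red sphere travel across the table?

2.4

The red sphere was near (3.2, 1.9) before and (5.2, 3.3) after, so it travelled √(2.0² + 1.4²) ≈ 2.4 units.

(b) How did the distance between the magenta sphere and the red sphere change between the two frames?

-0.5

They were about 3.4 units apart before and 2.9 after — 0.5 units closer together.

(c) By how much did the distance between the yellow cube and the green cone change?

+0.8

Before: roughly 5.1 units apart; after: 5.9. That's 0.8 units further apart.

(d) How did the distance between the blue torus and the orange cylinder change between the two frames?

-3.4

They were about 7.3 units apart before and 3.9 after — 3.4 units closer together.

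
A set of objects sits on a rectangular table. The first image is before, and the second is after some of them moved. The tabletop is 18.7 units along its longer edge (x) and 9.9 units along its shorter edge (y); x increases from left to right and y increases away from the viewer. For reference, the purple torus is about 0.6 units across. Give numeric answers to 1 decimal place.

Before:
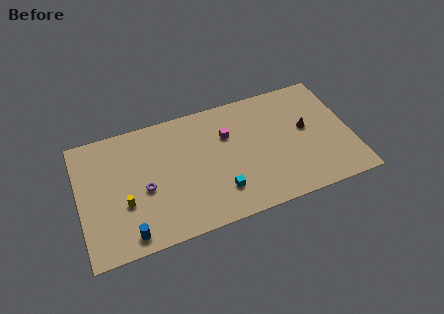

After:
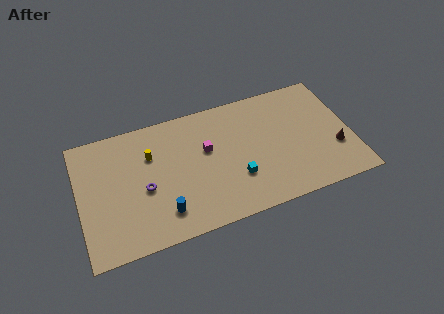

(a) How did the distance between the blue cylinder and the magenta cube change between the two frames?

-4.0

They were about 9.1 units apart before and 5.1 after — 4.0 units closer together.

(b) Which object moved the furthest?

the yellow cylinder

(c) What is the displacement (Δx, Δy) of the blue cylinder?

(2.4, 0.9)

The blue cylinder started near (3.1, 1.2) and ended near (5.5, 2.1).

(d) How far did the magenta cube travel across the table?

1.7

From (10.3, 6.7) to (8.8, 6.0), the magenta cube covered √(1.5² + 0.7²) ≈ 1.7 units.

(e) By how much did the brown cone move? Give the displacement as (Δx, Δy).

(1.8, -2.2)

The brown cone was at about (15.7, 5.5) and moved to about (17.5, 3.3).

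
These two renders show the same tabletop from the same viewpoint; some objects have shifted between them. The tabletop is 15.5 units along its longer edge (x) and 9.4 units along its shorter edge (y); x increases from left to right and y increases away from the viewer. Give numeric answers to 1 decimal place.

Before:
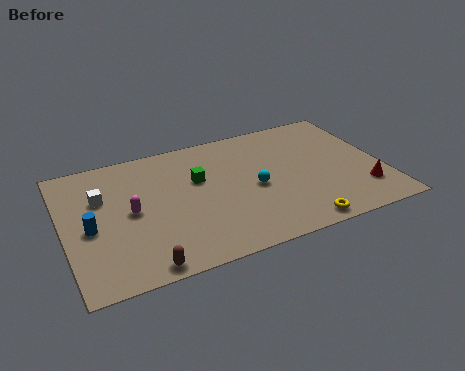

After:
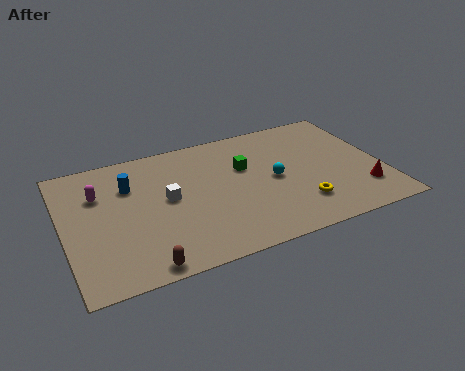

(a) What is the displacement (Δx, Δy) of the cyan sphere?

(1.0, 0.3)

The cyan sphere started near (9.2, 4.3) and ended near (10.2, 4.6).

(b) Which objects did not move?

the red cone and the brown capsule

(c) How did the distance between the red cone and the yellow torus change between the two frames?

-0.6

Before: roughly 3.7 units apart; after: 3.1. That's 0.6 units closer together.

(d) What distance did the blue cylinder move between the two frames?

3.2

From (1.2, 4.2) to (3.3, 6.6), the blue cylinder covered √(2.1² + 2.4²) ≈ 3.2 units.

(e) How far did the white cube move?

3.3

The white cube was near (1.9, 6.2) before and (5.0, 5.0) after, so it travelled √(3.1² + 1.2²) ≈ 3.3 units.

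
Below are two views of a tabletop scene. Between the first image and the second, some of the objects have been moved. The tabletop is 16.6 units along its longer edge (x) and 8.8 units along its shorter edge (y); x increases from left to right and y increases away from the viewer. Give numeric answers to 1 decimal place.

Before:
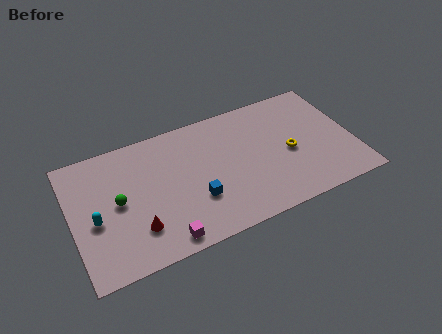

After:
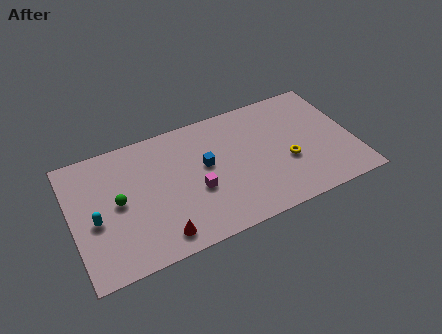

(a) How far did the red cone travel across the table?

1.6

From (3.6, 2.3) to (4.8, 1.3), the red cone covered √(1.2² + 1.0²) ≈ 1.6 units.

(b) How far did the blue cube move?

2.2

The blue cube moved from about (7.1, 2.9) to (7.9, 5.0), a distance of √(0.8² + 2.1²) ≈ 2.2.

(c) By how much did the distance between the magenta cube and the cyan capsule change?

+1.3

The distance was about 4.6 in the first image and 5.9 in the second, so they moved 1.3 units further apart.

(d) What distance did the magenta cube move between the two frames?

3.3

From (5.0, 1.0) to (7.2, 3.5), the magenta cube covered √(2.2² + 2.5²) ≈ 3.3 units.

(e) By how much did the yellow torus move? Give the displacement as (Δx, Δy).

(-0.2, -0.6)

The yellow torus was at about (12.8, 4.0) and moved to about (12.6, 3.4).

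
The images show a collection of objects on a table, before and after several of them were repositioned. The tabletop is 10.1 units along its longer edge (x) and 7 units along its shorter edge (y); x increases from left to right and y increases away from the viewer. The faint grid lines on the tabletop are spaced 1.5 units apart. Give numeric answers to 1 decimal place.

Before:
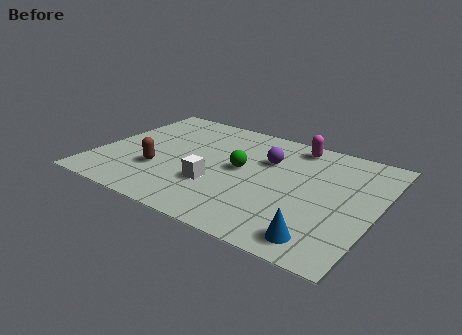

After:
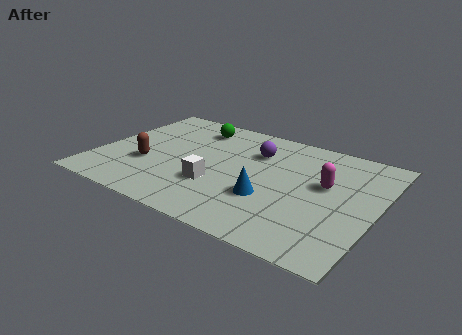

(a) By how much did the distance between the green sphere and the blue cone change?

+0.4

They were about 4.3 units apart before and 4.7 after — 0.4 units further apart.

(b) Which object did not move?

the white cube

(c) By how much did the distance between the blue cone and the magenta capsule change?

-2.9

The distance was about 5.4 in the first image and 2.5 in the second, so they moved 2.9 units closer together.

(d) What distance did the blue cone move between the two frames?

2.5

The blue cone was near (8.5, 1.0) before and (6.4, 2.4) after, so it travelled √(2.1² + 1.4²) ≈ 2.5 units.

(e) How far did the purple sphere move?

0.6

The purple sphere moved from about (6.0, 4.7) to (5.5, 5.0), a distance of √(0.5² + 0.3²) ≈ 0.6.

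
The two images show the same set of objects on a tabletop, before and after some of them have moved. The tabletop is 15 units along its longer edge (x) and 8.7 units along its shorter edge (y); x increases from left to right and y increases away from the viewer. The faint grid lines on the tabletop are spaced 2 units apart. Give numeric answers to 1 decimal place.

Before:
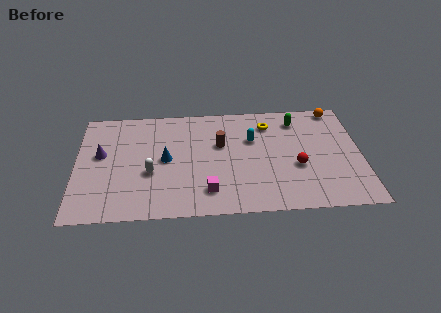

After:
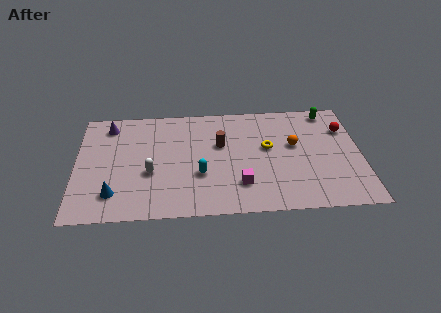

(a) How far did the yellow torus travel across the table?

1.9

From (10.2, 6.9) to (10.1, 5.0), the yellow torus covered √(0.1² + 1.9²) ≈ 1.9 units.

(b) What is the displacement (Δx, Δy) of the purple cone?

(0.4, 2.3)

The purple cone started near (1.3, 5.0) and ended near (1.7, 7.3).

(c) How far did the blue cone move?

3.7

The blue cone moved from about (4.7, 4.4) to (2.0, 1.9), a distance of √(2.7² + 2.5²) ≈ 3.7.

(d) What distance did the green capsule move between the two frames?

1.8

The green capsule moved from about (11.7, 7.1) to (13.4, 7.7), a distance of √(1.7² + 0.6²) ≈ 1.8.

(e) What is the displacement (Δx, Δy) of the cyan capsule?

(-2.8, -2.6)

From the two frames, the cyan capsule sits at roughly (9.3, 5.7) before and (6.5, 3.1) after.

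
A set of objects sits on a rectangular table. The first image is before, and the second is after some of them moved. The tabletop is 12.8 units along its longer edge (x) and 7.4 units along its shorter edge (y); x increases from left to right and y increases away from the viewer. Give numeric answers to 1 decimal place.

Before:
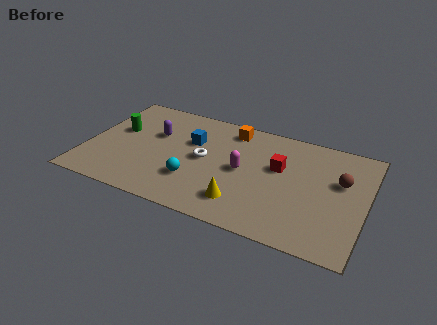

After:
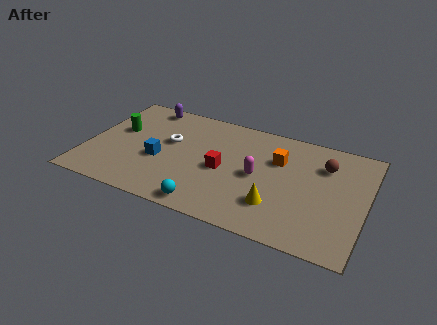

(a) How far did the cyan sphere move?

1.6

From (5.1, 2.2) to (5.9, 0.8), the cyan sphere covered √(0.8² + 1.4²) ≈ 1.6 units.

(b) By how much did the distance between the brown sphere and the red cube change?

+2.1

They were about 2.8 units apart before and 4.9 after — 2.1 units further apart.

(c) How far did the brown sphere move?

1.1

The brown sphere was near (11.6, 4.6) before and (10.8, 5.4) after, so it travelled √(0.8² + 0.8²) ≈ 1.1 units.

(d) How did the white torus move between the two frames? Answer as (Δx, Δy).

(-1.7, 0.6)

From the two frames, the white torus sits at roughly (5.4, 3.8) before and (3.7, 4.4) after.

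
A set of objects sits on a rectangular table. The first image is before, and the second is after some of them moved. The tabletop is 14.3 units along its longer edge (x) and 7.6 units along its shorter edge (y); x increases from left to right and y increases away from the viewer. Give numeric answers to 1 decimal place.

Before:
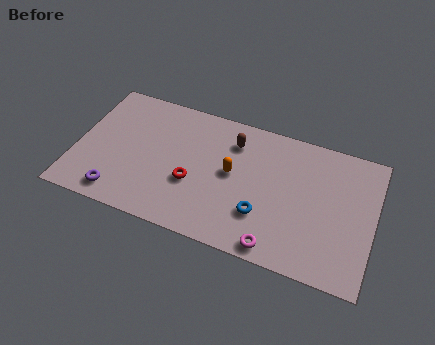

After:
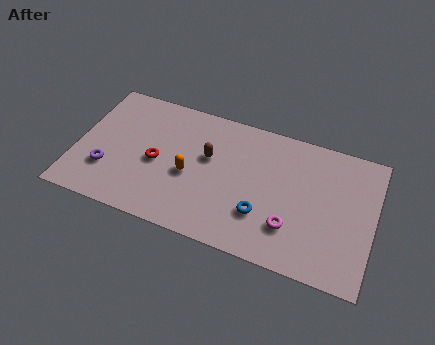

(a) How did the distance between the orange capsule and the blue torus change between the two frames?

+1.3

The distance was about 2.4 in the first image and 3.7 in the second, so they moved 1.3 units further apart.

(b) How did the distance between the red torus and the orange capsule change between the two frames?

-0.6

The distance was about 2.2 in the first image and 1.6 in the second, so they moved 0.6 units closer together.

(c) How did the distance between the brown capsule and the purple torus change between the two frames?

-1.8

The distance was about 7.0 in the first image and 5.2 in the second, so they moved 1.8 units closer together.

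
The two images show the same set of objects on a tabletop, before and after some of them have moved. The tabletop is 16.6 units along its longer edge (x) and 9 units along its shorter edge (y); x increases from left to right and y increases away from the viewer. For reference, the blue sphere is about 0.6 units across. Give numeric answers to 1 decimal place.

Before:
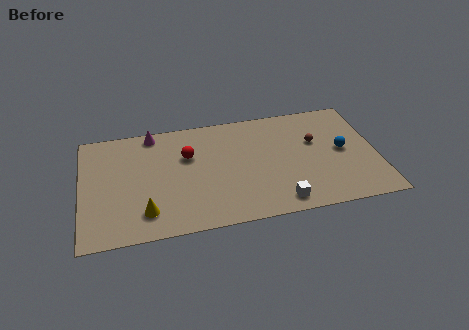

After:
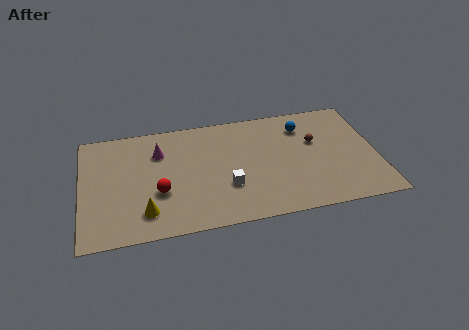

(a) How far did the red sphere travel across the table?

3.1

The red sphere was near (6.0, 5.9) before and (4.3, 3.3) after, so it travelled √(1.7² + 2.6²) ≈ 3.1 units.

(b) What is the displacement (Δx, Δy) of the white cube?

(-2.8, 1.8)

The white cube was at about (10.9, 1.2) and moved to about (8.1, 3.0).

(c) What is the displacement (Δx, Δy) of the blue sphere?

(-2.1, 2.4)

From the two frames, the blue sphere sits at roughly (14.7, 4.6) before and (12.6, 7.0) after.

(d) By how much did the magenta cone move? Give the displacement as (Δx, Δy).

(0.3, -1.6)

The magenta cone was at about (4.1, 8.1) and moved to about (4.4, 6.5).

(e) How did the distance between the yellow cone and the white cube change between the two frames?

-2.7

The distance was about 7.4 in the first image and 4.7 in the second, so they moved 2.7 units closer together.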